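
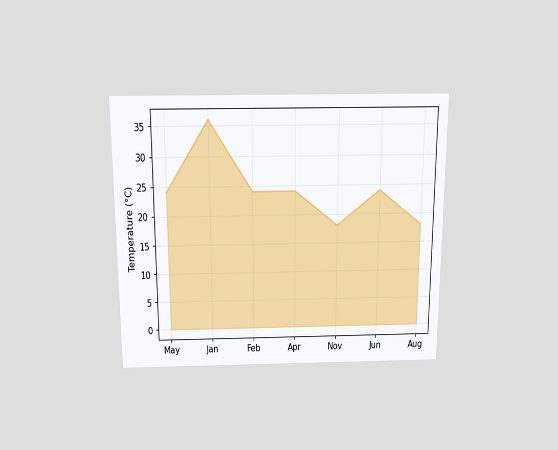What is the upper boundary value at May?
24°C

The chart is viewed slightly from above. At May the upper boundary is at 24°C.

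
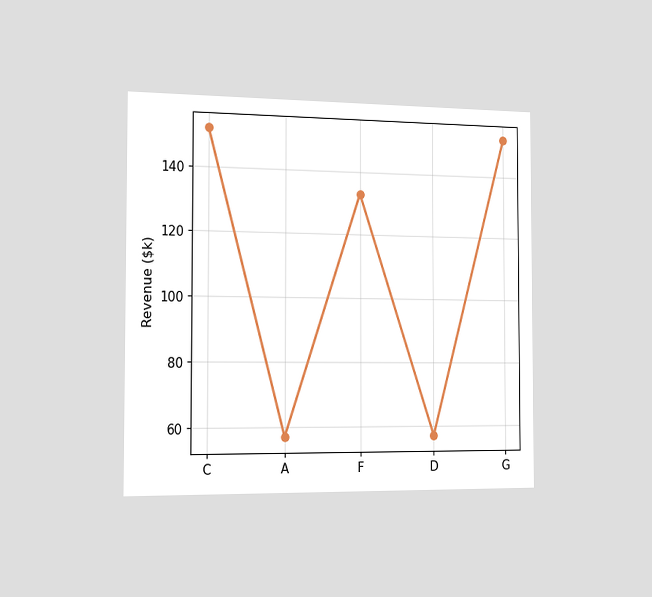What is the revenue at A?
$57k

The chart is viewed slightly from the left. At A, the line is at $57k.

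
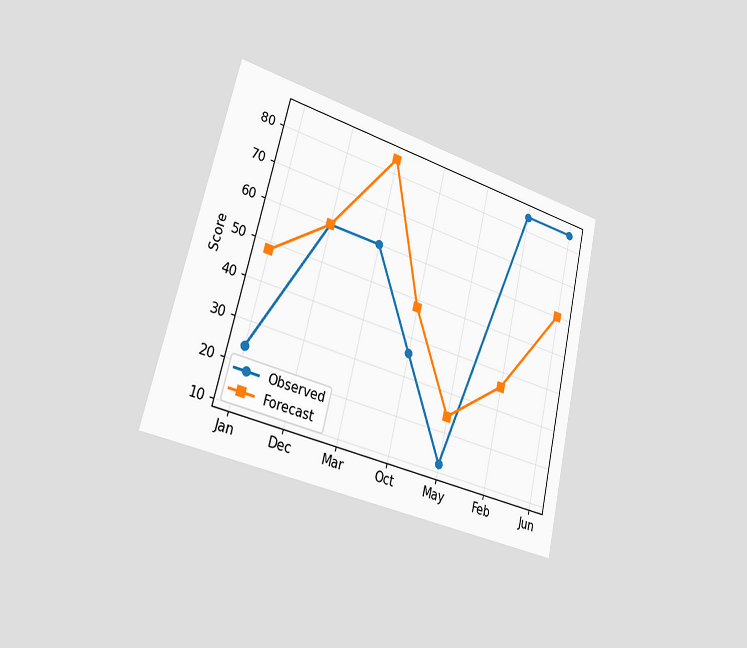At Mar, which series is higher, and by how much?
Forecast, by 24

The chart is tilted about 14° clockwise and viewed slightly from the left. At Mar, Forecast sits above the other line by 24.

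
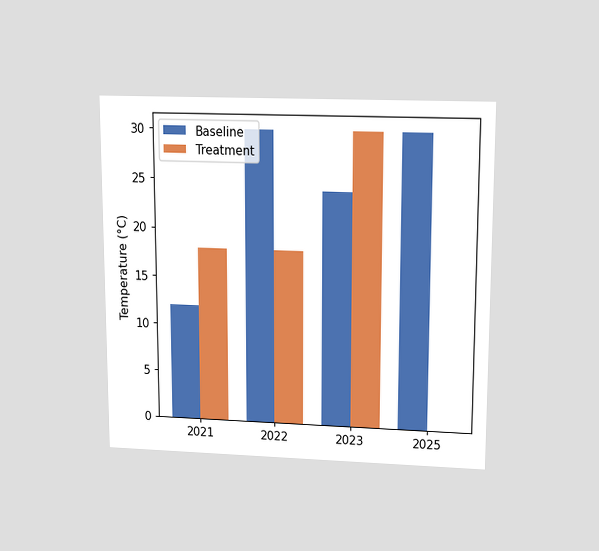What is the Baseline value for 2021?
12°C

The chart is viewed slightly from above. The Baseline bar at 2021 reaches 12°C on the y-axis.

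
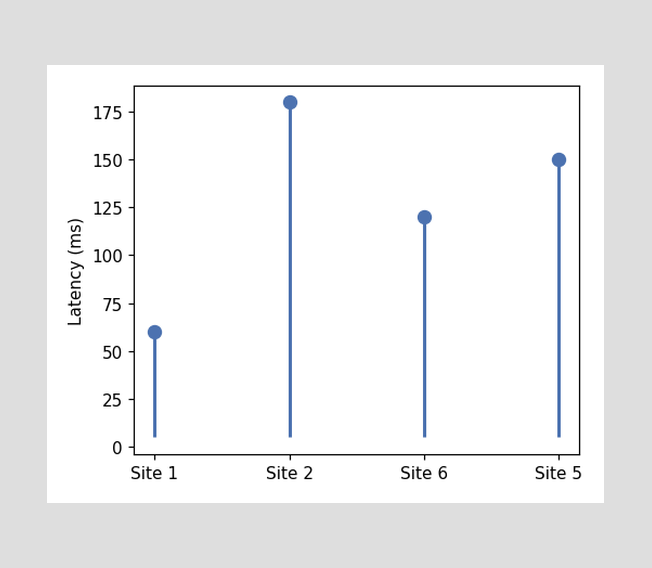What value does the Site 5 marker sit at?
The Site 5 marker sits at 150ms.

150ms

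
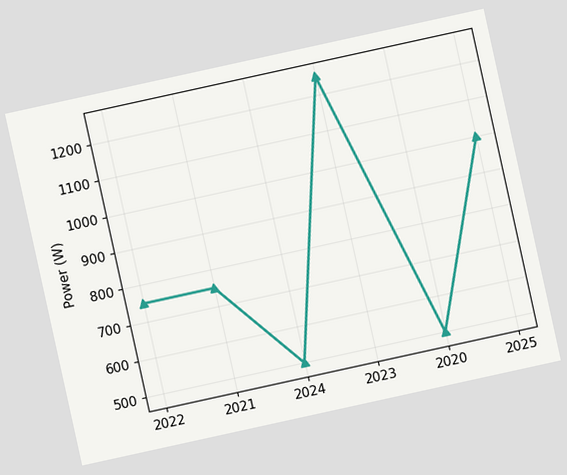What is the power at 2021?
The chart is tilted about 12° counter-clockwise. At 2021, the line is at 750W.

750W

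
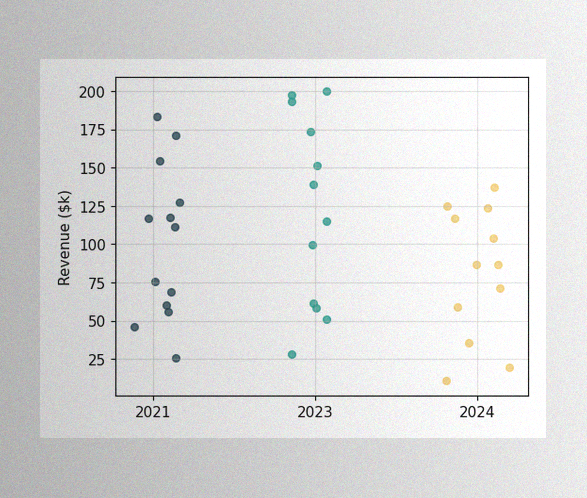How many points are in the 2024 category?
The image has some photo noise and uneven lighting. Counting the markers in the 2024 column gives 12.

12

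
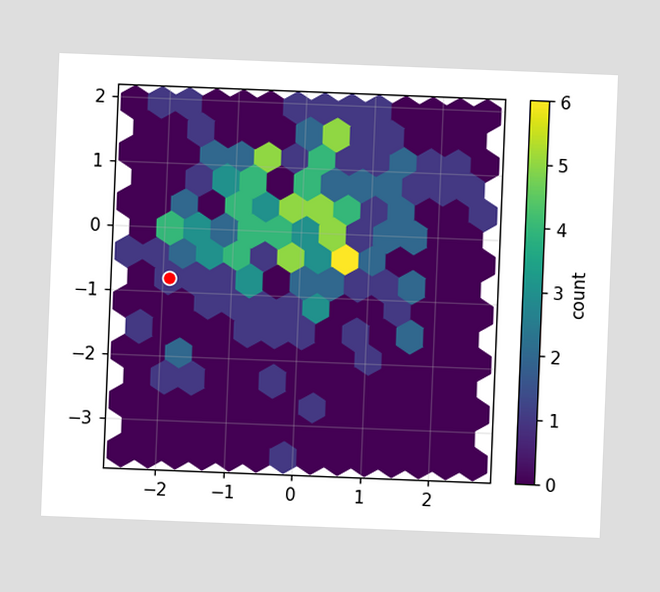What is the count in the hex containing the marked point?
The chart is tilted about 2° clockwise. The marked hex reads 1 on the colorbar.

1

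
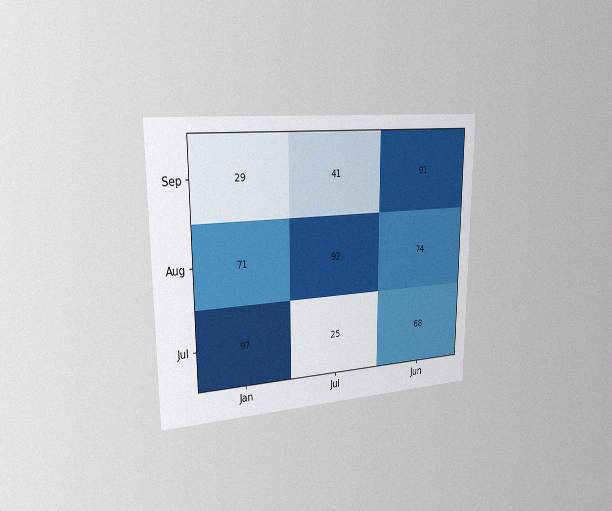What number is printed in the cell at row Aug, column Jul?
The chart is viewed slightly from the left, with some photo noise. The (Aug, Jul) cell reads 92.

92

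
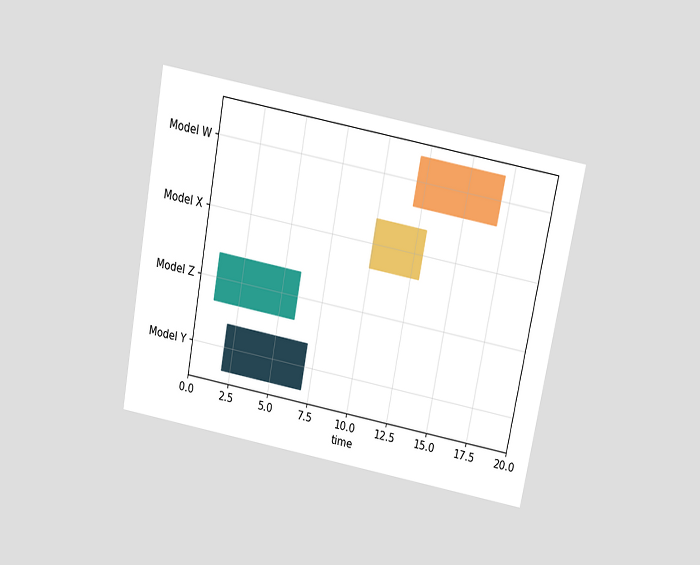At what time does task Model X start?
10

The chart is tilted about 11° clockwise and viewed slightly from above. The Model X bar begins at t=10.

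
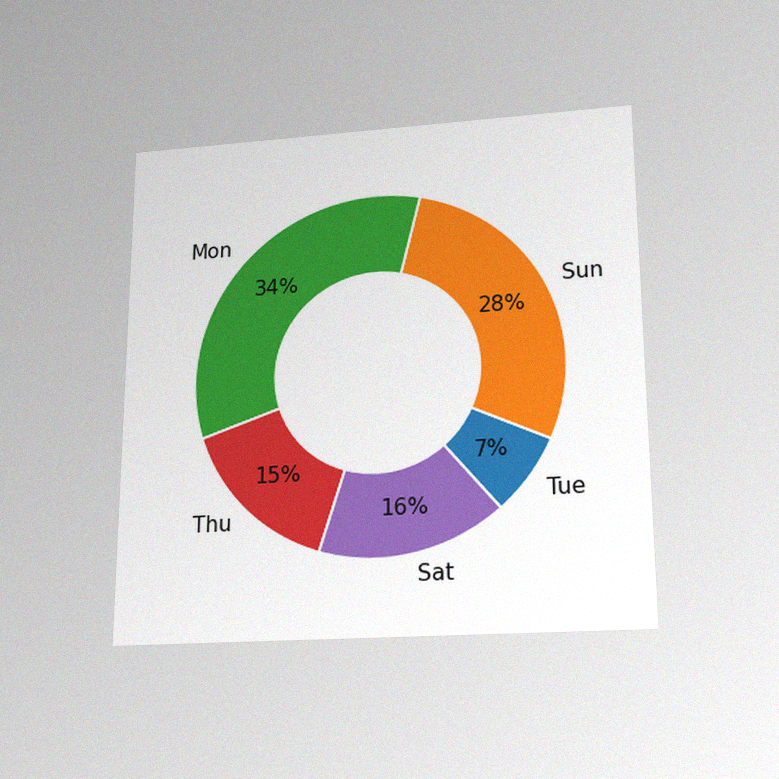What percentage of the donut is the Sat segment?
The chart is viewed slightly from below, with some photo noise. The Sat segment takes up 16% of the ring.

16%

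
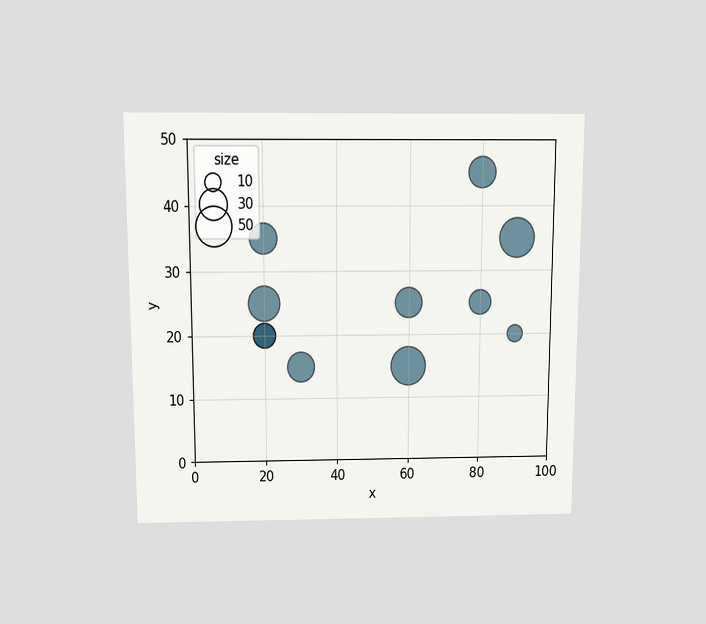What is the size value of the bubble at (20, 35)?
The chart is viewed slightly from above. Matching the bubble at (20, 35) against the size legend gives 30.

30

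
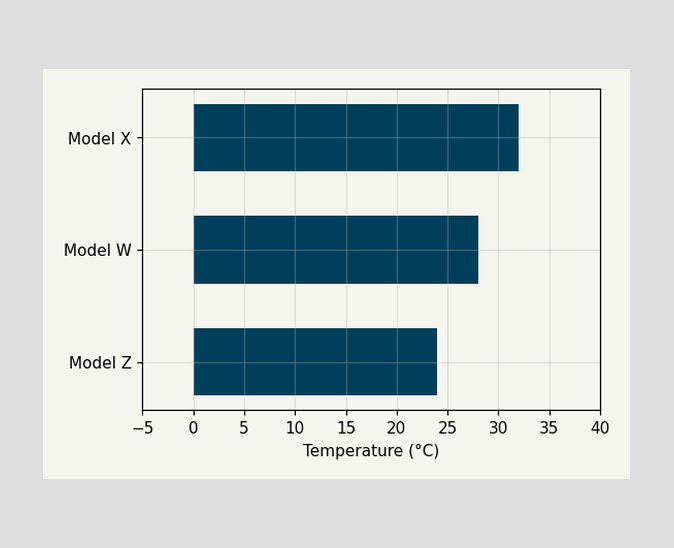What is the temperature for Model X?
32°C

Reading along the chart's x-axis, the Model X bar reaches 32°C.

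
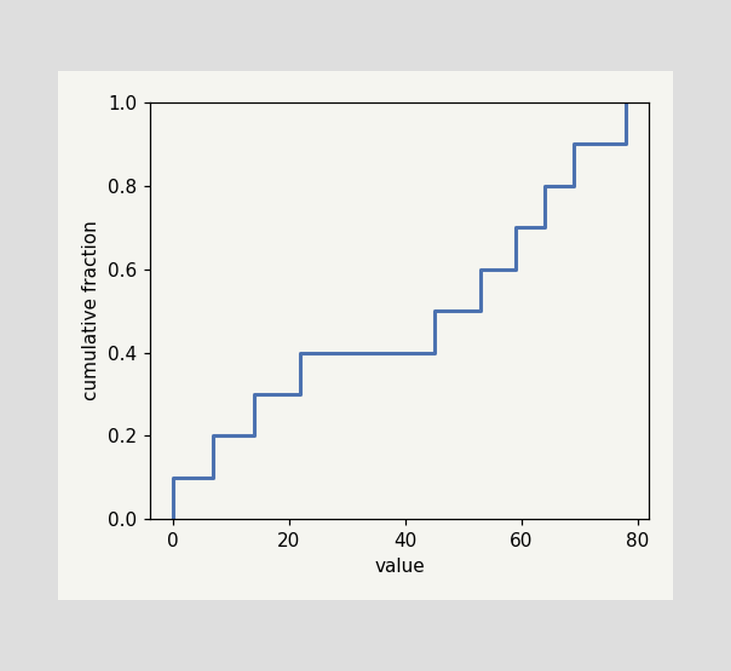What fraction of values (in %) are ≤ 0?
10%

At x=0 the ECDF step is at 10%.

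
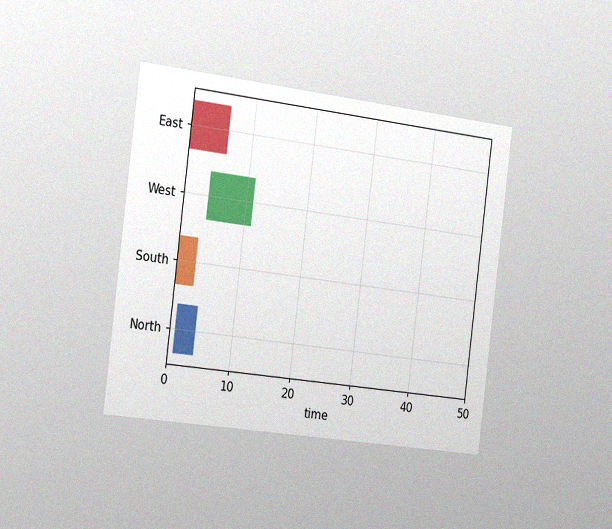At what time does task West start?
4

The chart is tilted about 7° clockwise and viewed slightly from the left, with some photo noise. The West bar begins at t=4.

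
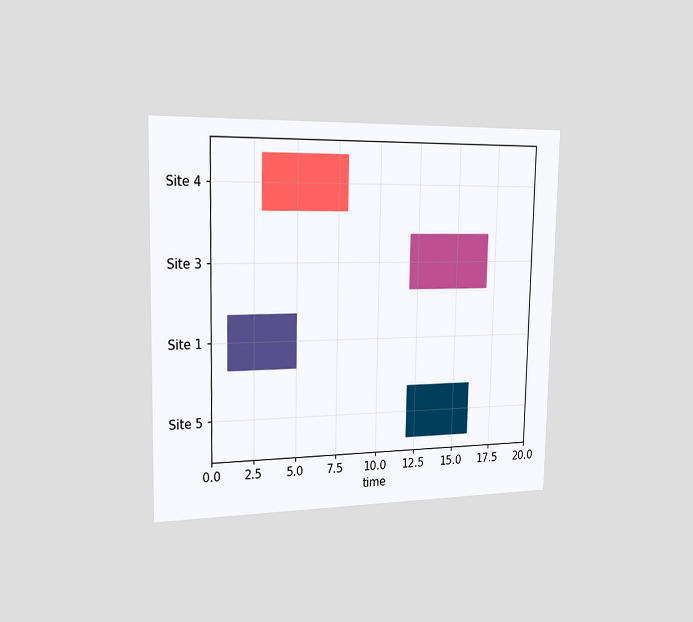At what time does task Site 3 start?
12

The chart is viewed slightly from the left. The Site 3 bar begins at t=12.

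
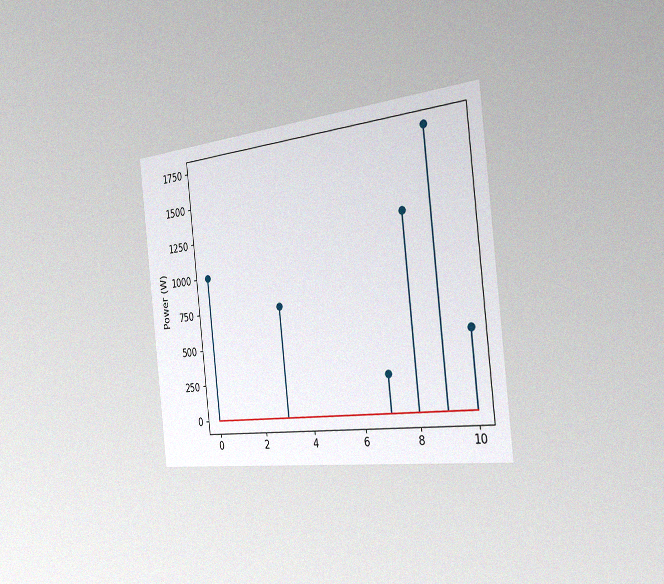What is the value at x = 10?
500W

The chart is tilted about 6° counter-clockwise and viewed slightly from the right, with some photo noise. The stem at x=10 reaches 500W.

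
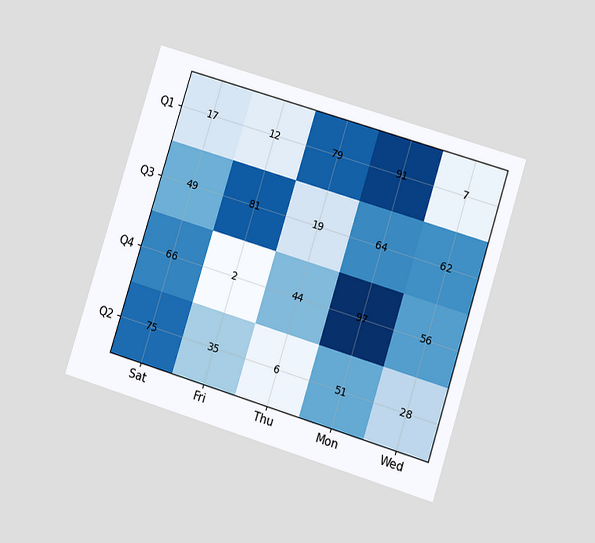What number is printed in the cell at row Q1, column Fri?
The chart is tilted about 17° clockwise and viewed at a slight angle. The (Q1, Fri) cell reads 12.

12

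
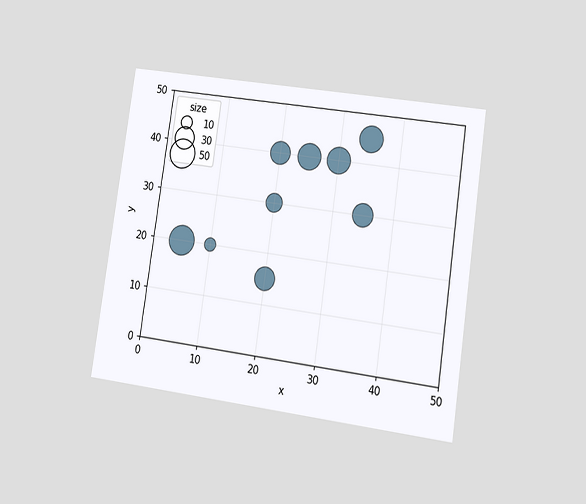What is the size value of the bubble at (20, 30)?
20

The chart is tilted about 8° clockwise and viewed at a slight angle. Matching the bubble at (20, 30) against the size legend gives 20.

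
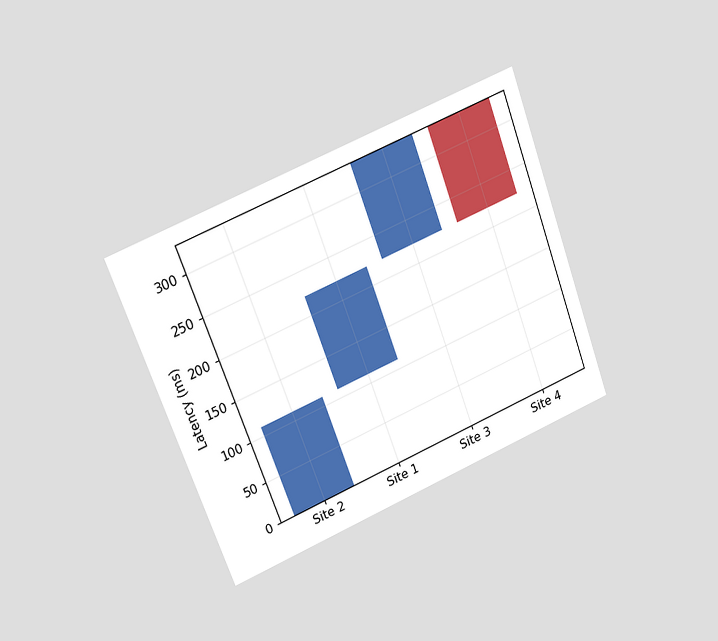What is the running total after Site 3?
The chart is tilted about 21° counter-clockwise and viewed at a slight angle. After Site 3 the running total reaches 333ms.

333ms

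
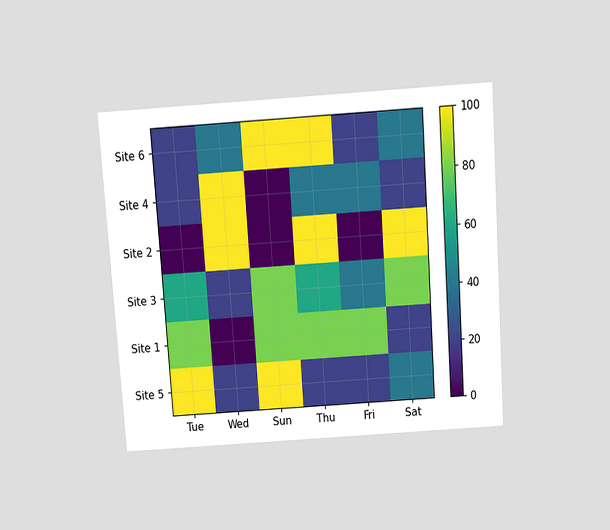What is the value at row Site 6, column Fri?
The chart is tilted about 4° counter-clockwise and viewed slightly from above. Matching cell (Site 6, Fri) against the colorbar gives 20.

20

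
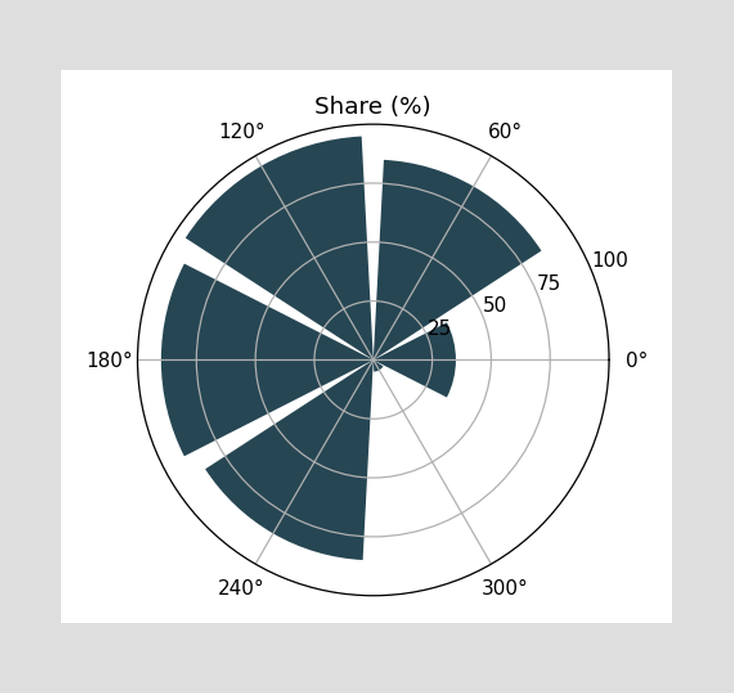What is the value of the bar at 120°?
95%

The bar at 120° reaches 95% on the radial axis.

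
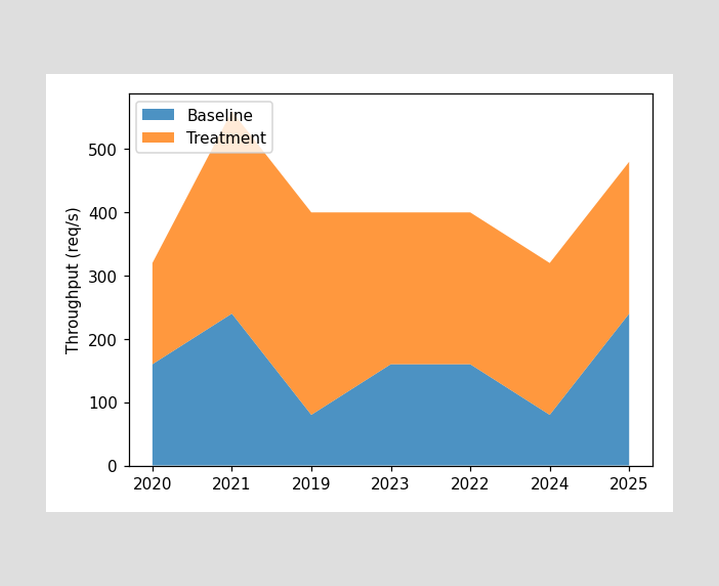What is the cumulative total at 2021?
The stacked total at 2021 reaches 560req/s.

560req/s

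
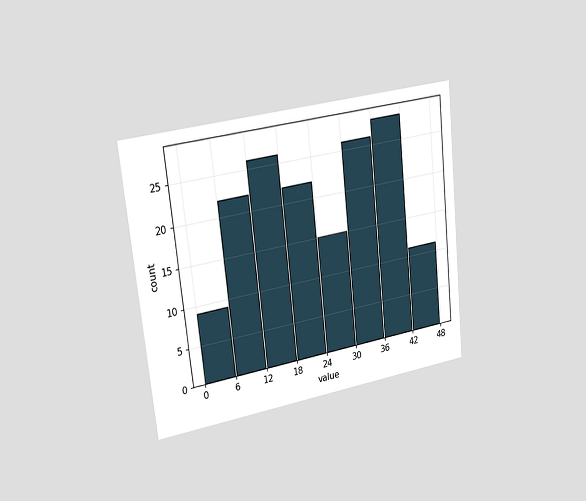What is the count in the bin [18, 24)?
22

The chart is tilted about 6° counter-clockwise and viewed slightly from the left. The [18, 24) bin has height 22.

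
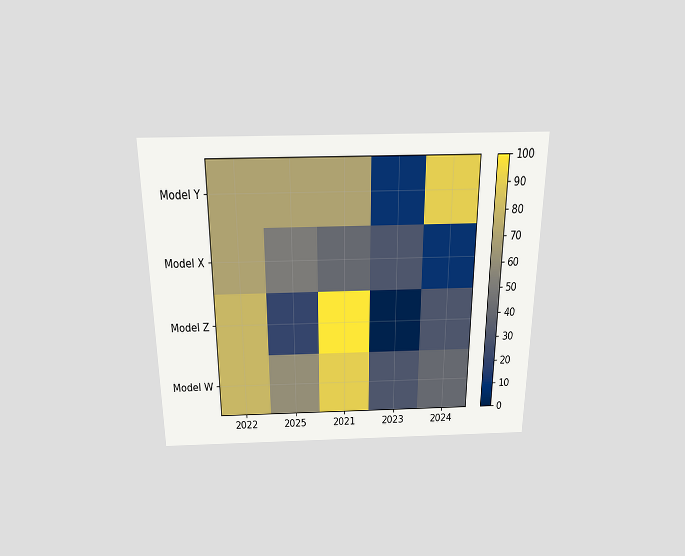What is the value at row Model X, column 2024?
The chart is viewed slightly from above. Matching cell (Model X, 2024) against the colorbar gives 10.

10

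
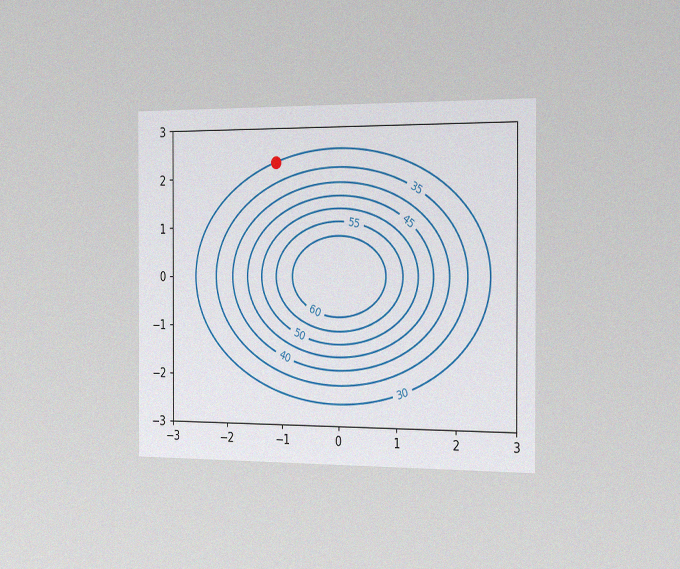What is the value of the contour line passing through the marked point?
The chart is viewed slightly from the right, with some photo noise. The marked point sits on the contour labelled 30.

30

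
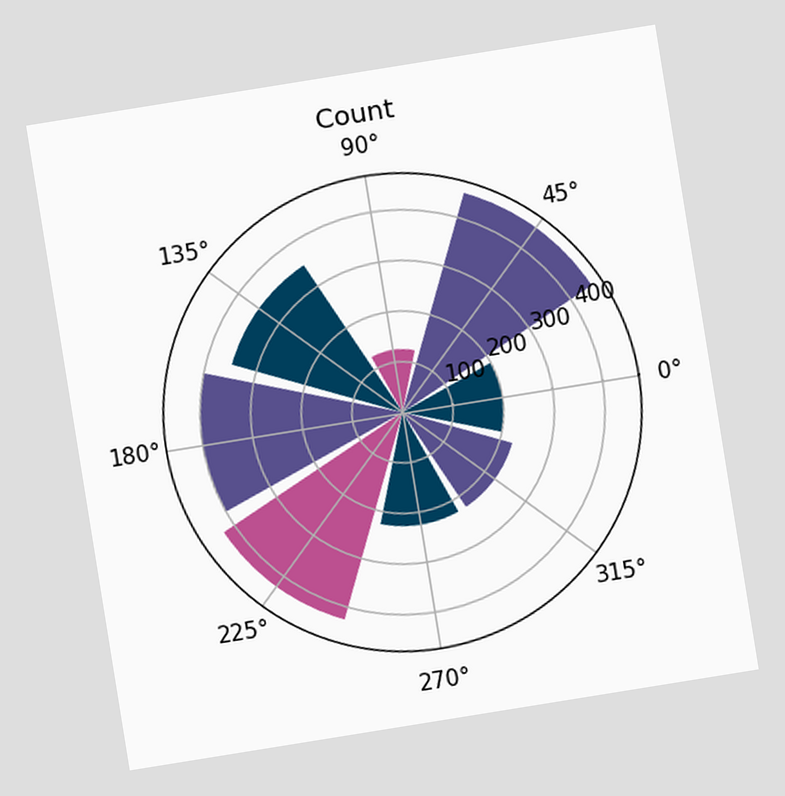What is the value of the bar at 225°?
425

The chart is tilted about 9° counter-clockwise. The bar at 225° reaches 425 on the radial axis.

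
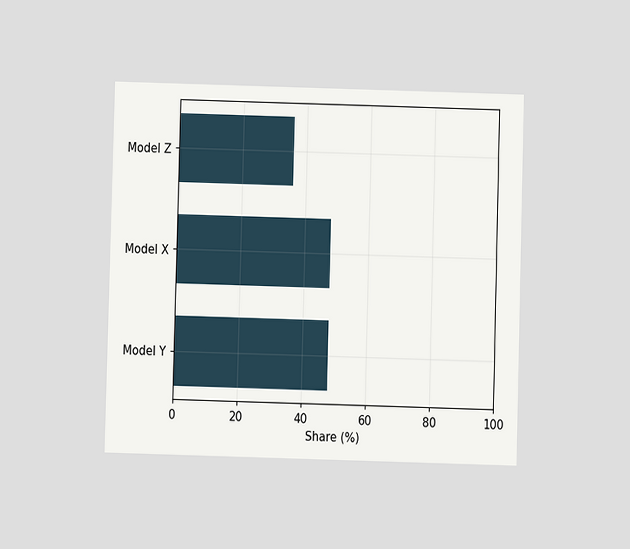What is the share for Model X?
The chart is viewed at a slight angle. Reading along the chart's x-axis, the Model X bar reaches 48%.

48%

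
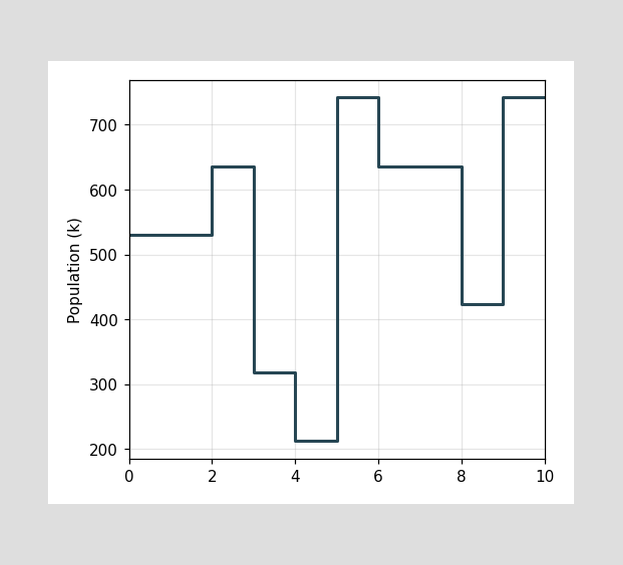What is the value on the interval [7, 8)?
On [7, 8) the step sits at 636k.

636k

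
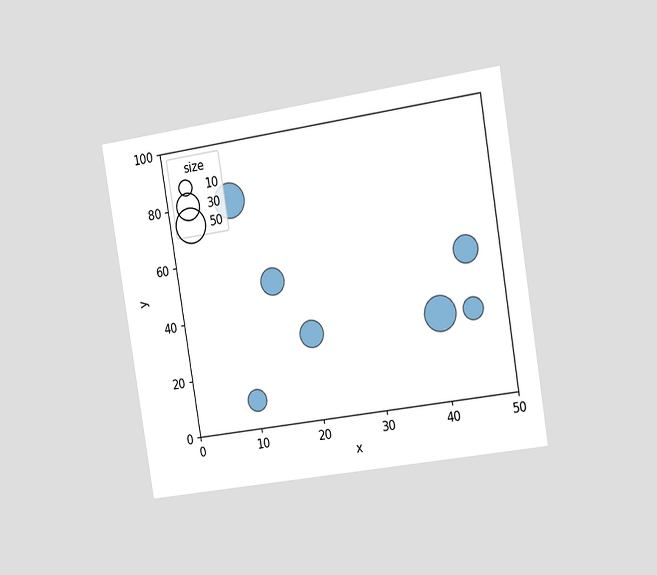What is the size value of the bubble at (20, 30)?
30

The chart is tilted about 9° counter-clockwise and viewed slightly from the right. Matching the bubble at (20, 30) against the size legend gives 30.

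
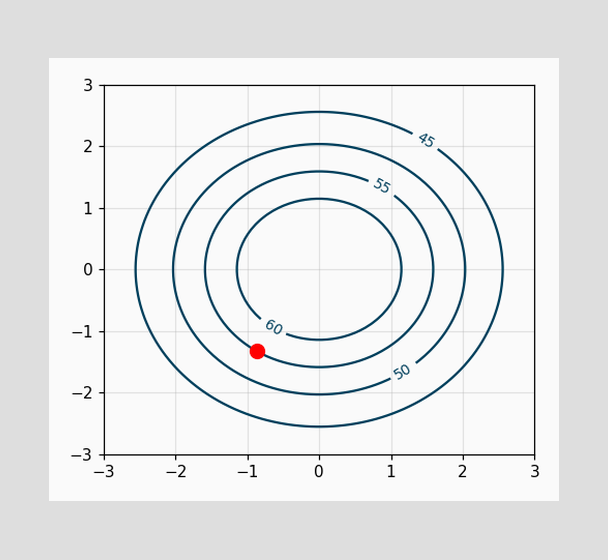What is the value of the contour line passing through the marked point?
The marked point sits on the contour labelled 55.

55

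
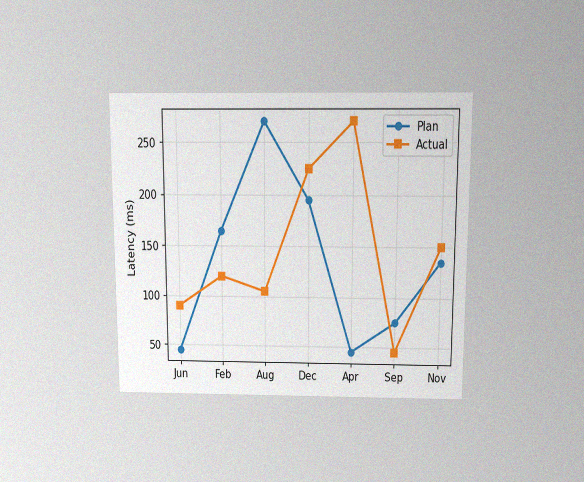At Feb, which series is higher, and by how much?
Plan, by 45ms

The chart is viewed slightly from above, with some photo noise. At Feb, Plan sits above the other line by 45ms.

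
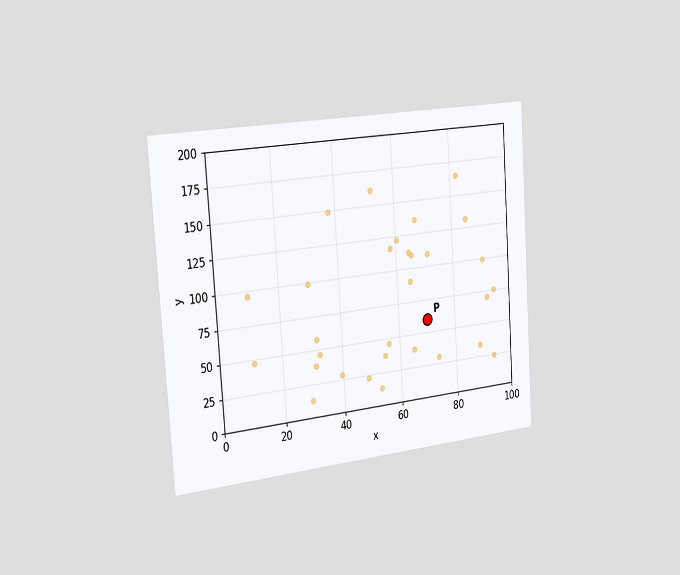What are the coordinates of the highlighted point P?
The chart is tilted about 4° counter-clockwise and viewed slightly from the left. Following the gridlines from P to each axis, P sits at (70, 60).

(70, 60)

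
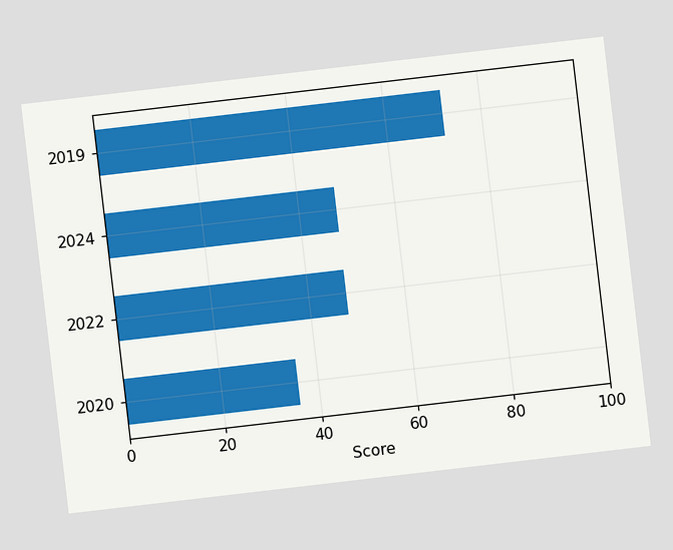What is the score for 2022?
48

The chart is tilted about 7° counter-clockwise. Reading along the chart's x-axis, the 2022 bar reaches 48.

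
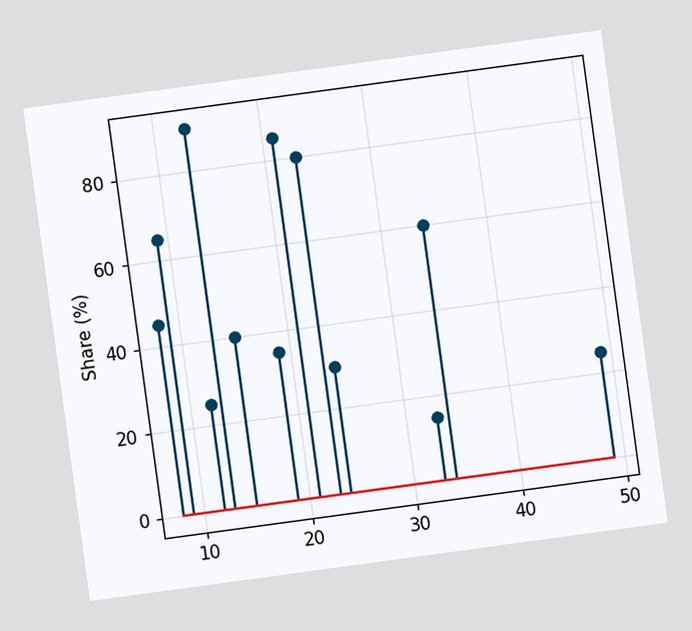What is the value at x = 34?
60%

The chart is tilted about 8° counter-clockwise. The stem at x=34 reaches 60%.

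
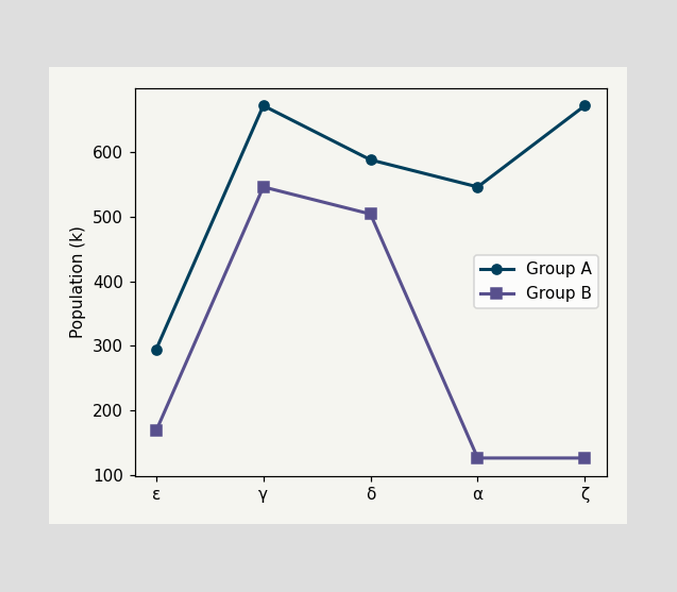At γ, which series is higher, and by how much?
At γ, Group A sits above the other line by 126k.

Group A, by 126k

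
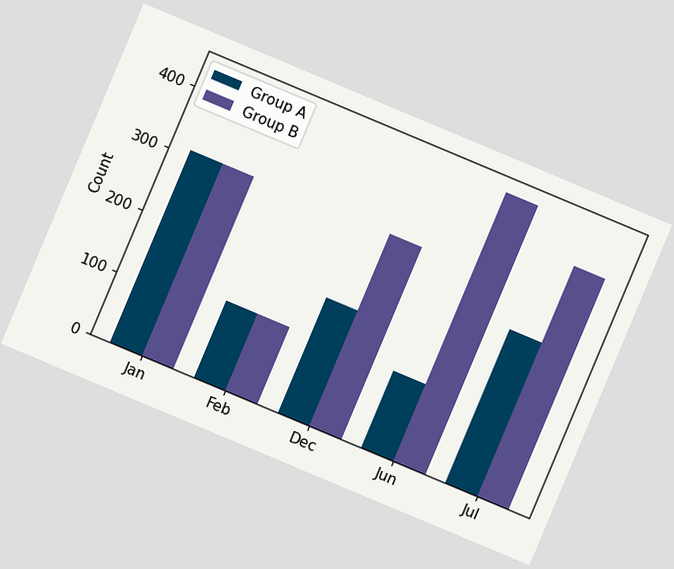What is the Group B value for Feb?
The chart is tilted about 23° clockwise. The Group B bar at Feb reaches 124 on the y-axis.

124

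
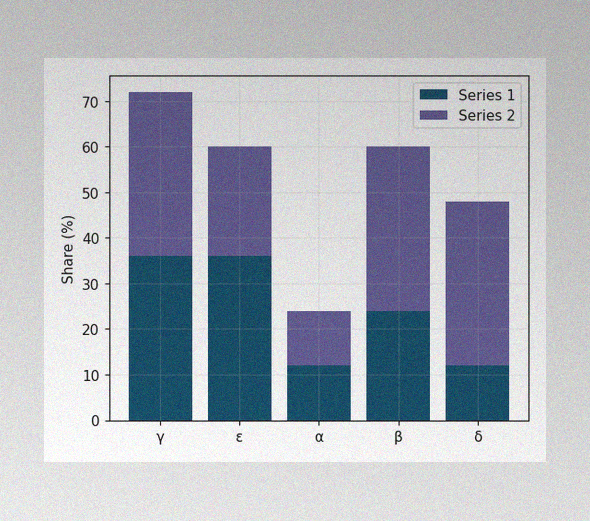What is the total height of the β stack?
The image has some photo noise and uneven lighting. The β stack's top reaches 60% on the y-axis.

60%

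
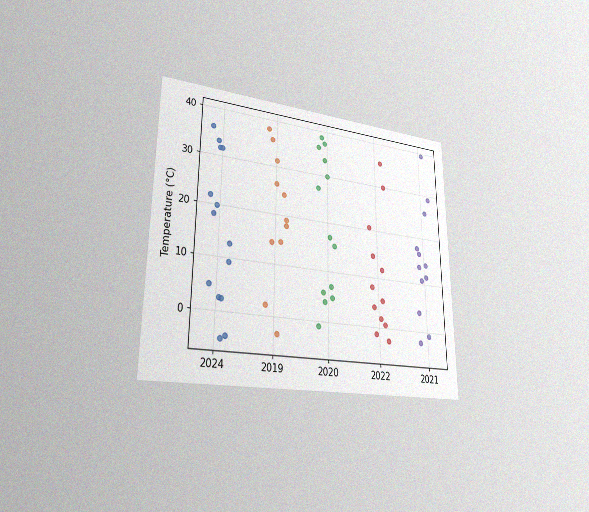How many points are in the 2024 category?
The chart is viewed slightly from the left, with some photo noise. Counting the markers in the 2024 column gives 14.

14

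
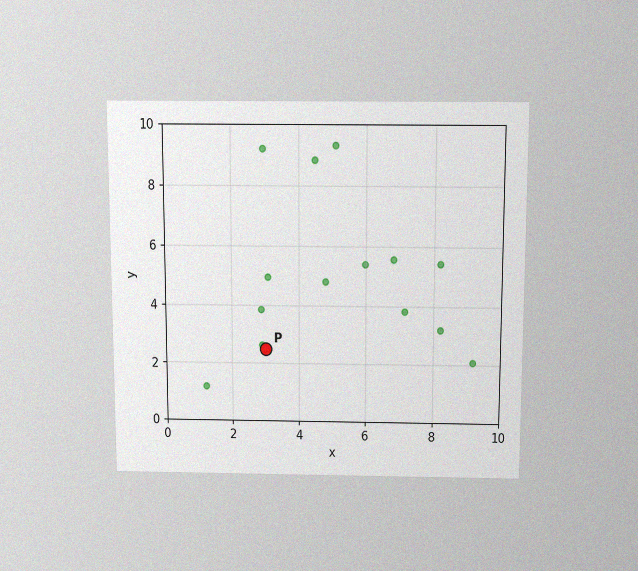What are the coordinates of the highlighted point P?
(3, 2.5)

The chart is viewed slightly from above, with some photo noise. Following the gridlines from P to each axis, P sits at (3, 2.5).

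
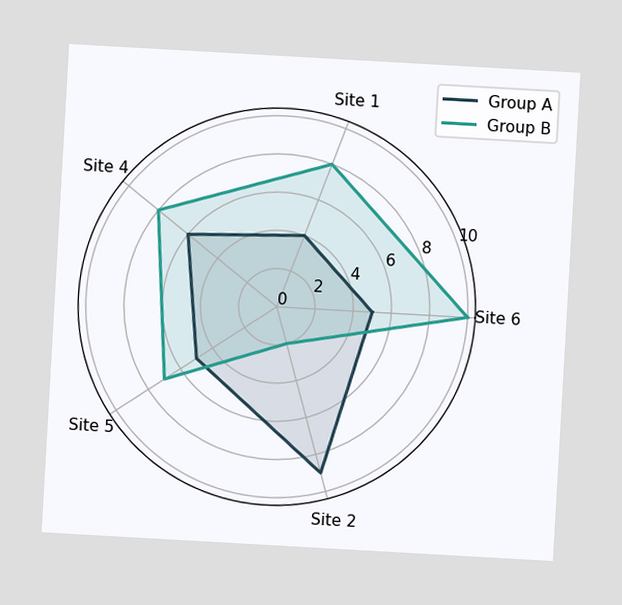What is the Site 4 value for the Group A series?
6

The chart is tilted about 3° clockwise. On the Site 4 axis, Group A reaches 6.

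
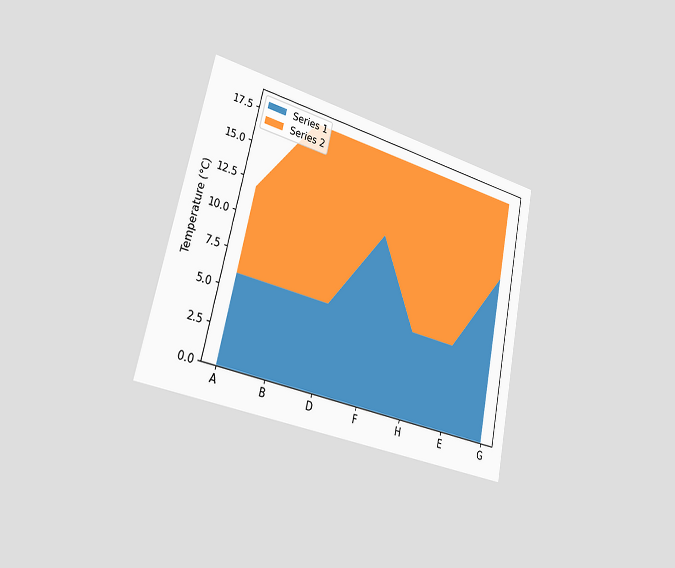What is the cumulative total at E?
The chart is tilted about 12° clockwise and viewed slightly from the left. The stacked total at E reaches 18°C.

18°C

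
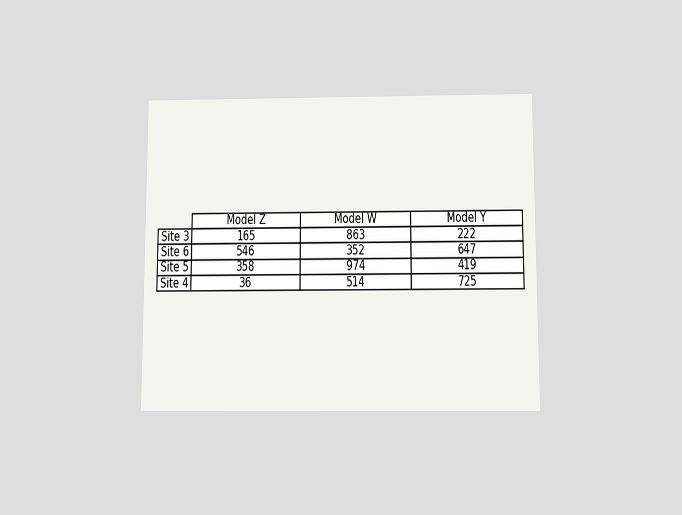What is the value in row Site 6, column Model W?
The chart is viewed slightly from below. The (Site 6, Model W) cell reads 352.

352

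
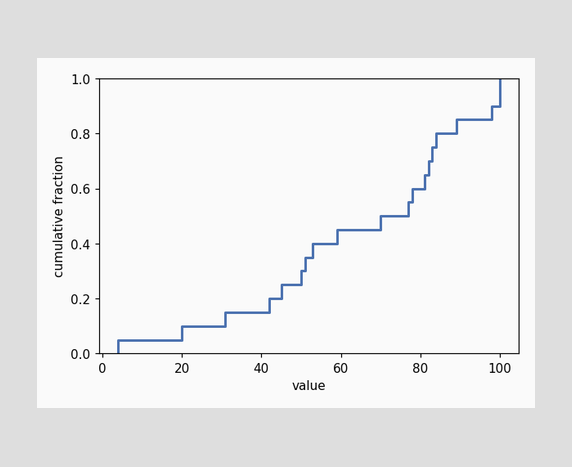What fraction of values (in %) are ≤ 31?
15%

At x=31 the ECDF step is at 15%.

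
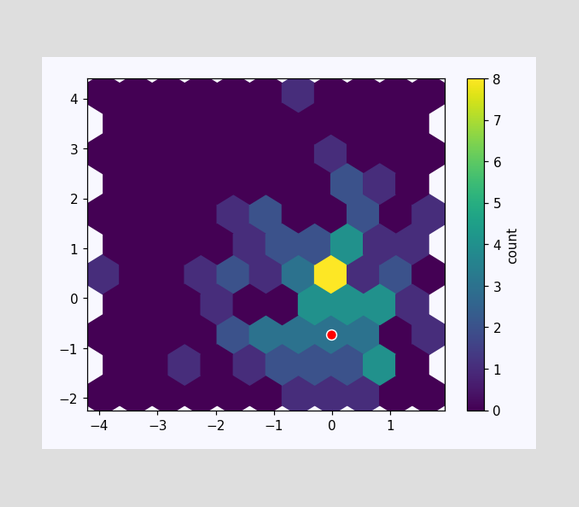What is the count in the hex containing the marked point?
The marked hex reads 3 on the colorbar.

3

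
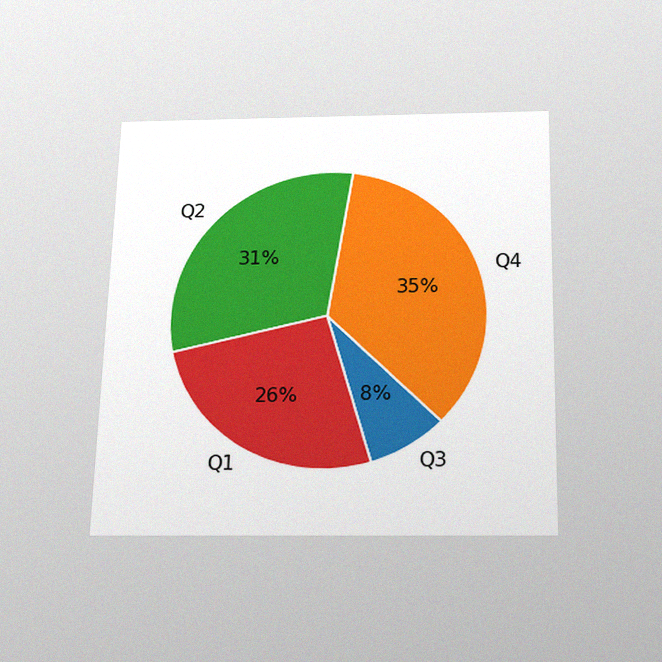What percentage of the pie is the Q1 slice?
The chart is viewed slightly from below, with some photo noise. The Q1 slice takes up 26% of the pie.

26%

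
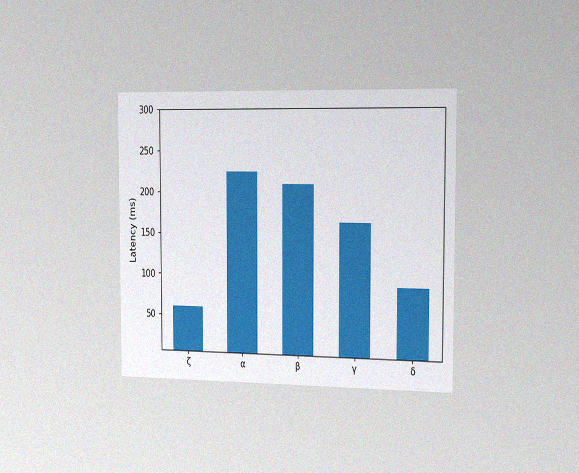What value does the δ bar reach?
The chart is viewed slightly from the right, with some photo noise. Reading along the chart's y-axis, the δ bar reaches 90ms.

90ms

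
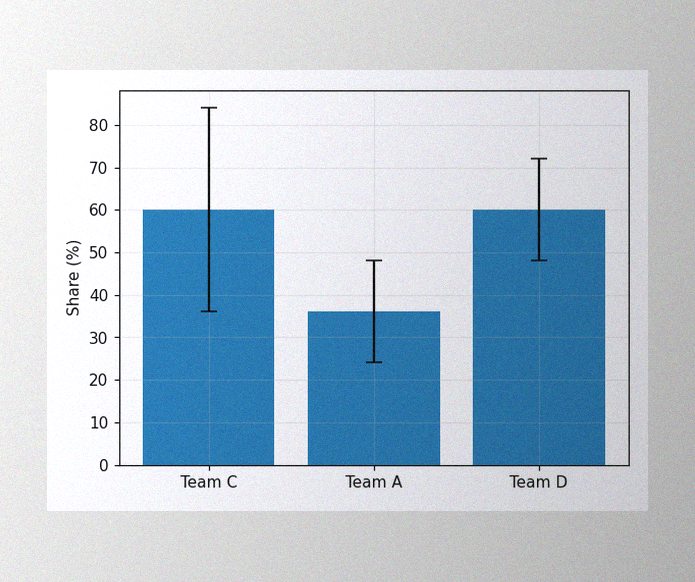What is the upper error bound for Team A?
The image has some photo noise and uneven lighting. The Team A bar's upper whisker reaches 48%.

48%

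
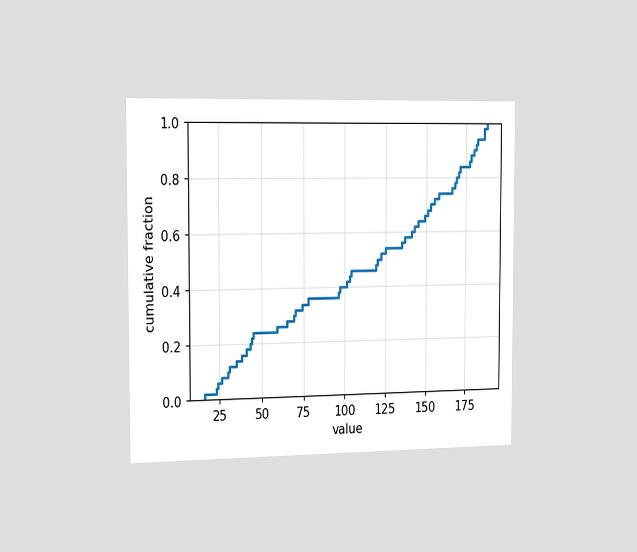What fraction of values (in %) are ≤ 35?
14%

The chart is viewed slightly from the left. At x=35 the ECDF step is at 14%.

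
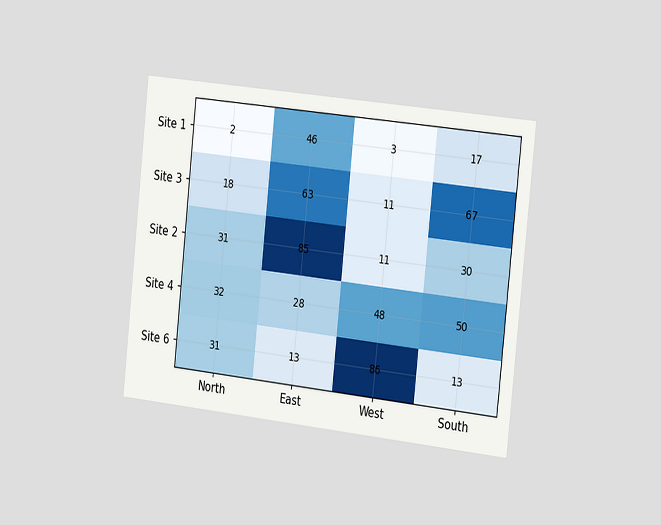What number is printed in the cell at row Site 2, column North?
The chart is tilted about 6° clockwise and viewed slightly from the right. The (Site 2, North) cell reads 31.

31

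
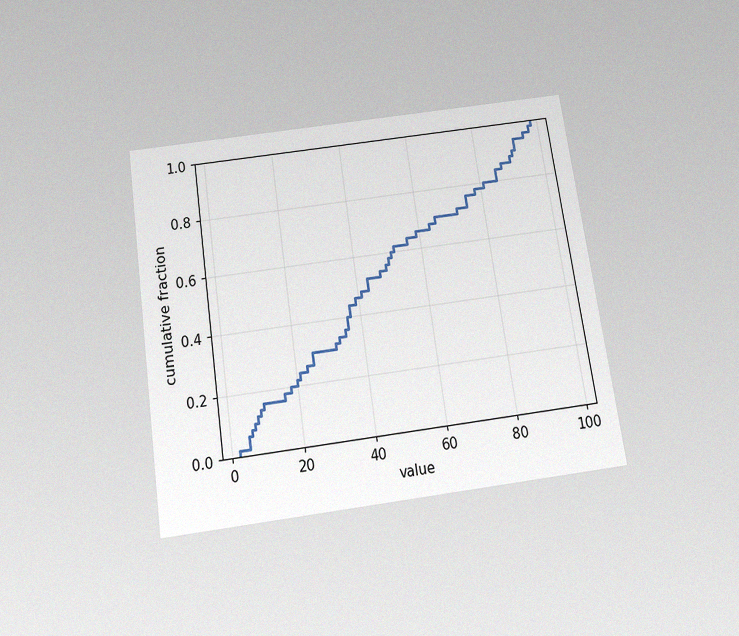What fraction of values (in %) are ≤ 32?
The chart is tilted about 8° counter-clockwise and viewed slightly from below, with some photo noise. At x=32 the ECDF step is at 32%.

32%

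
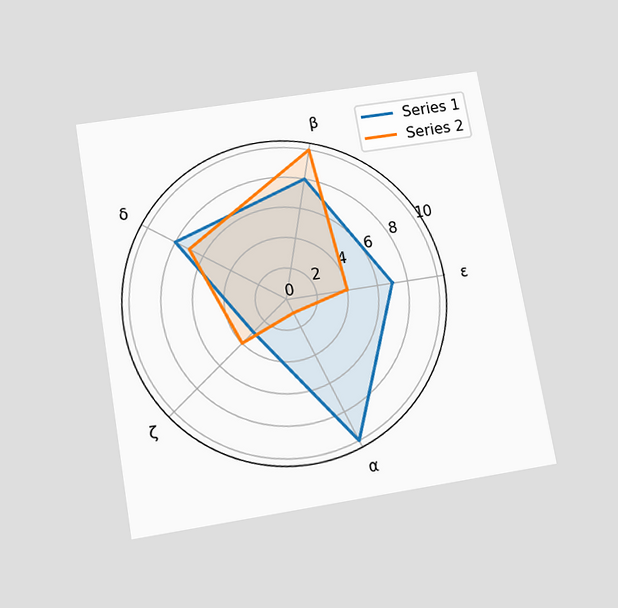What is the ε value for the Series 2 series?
4

The chart is tilted about 10° counter-clockwise and viewed slightly from below. On the ε axis, Series 2 reaches 4.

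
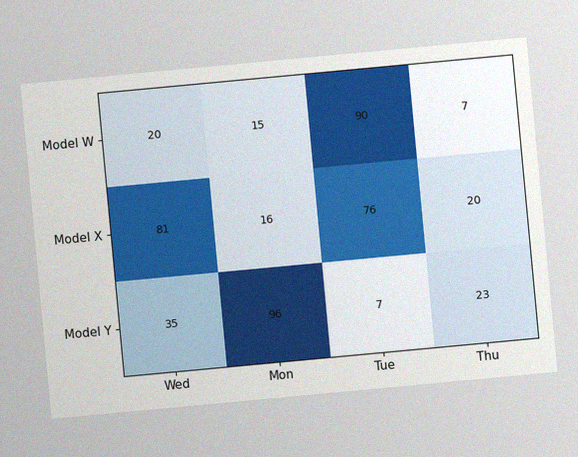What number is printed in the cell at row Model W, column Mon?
15

The chart is tilted about 5° counter-clockwise, with some photo noise. The (Model W, Mon) cell reads 15.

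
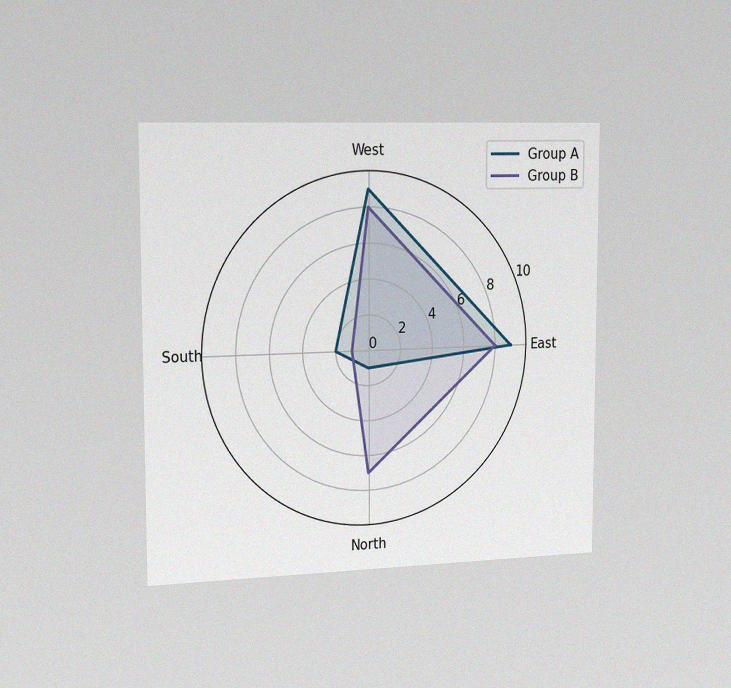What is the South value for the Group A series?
The chart is viewed slightly from the left, with some photo noise. On the South axis, Group A reaches 2.

2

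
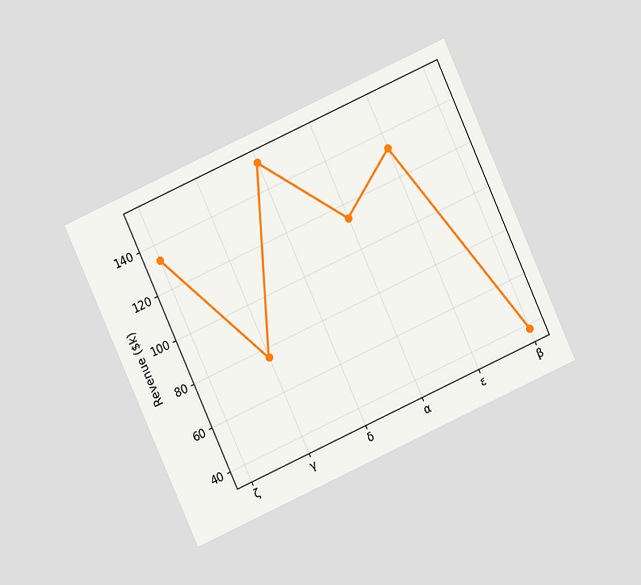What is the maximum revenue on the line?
$152k

The chart is tilted about 24° counter-clockwise and viewed at a slight angle. The highest point is at δ, and reading across to the y-axis gives $152k.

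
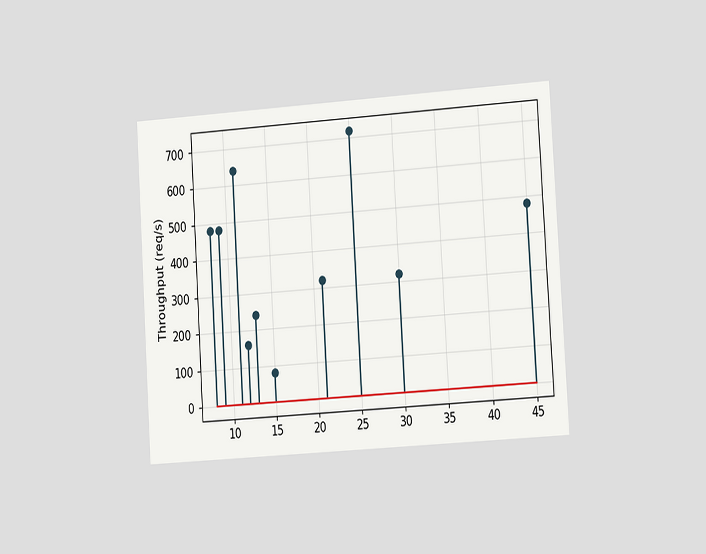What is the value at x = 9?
480req/s

The chart is tilted about 4° counter-clockwise and viewed slightly from the right. The stem at x=9 reaches 480req/s.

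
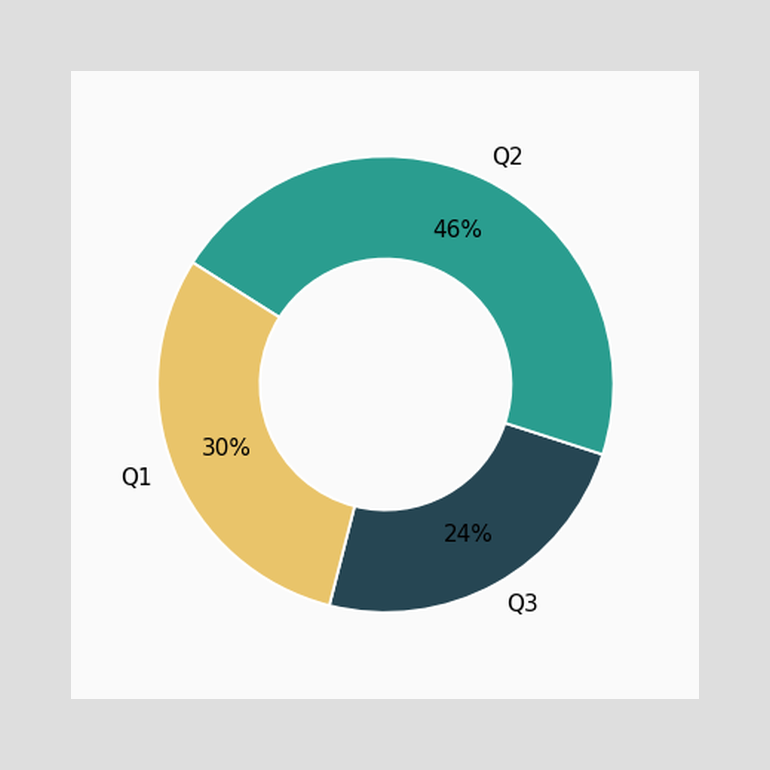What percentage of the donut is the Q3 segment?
The Q3 segment takes up 24% of the ring.

24%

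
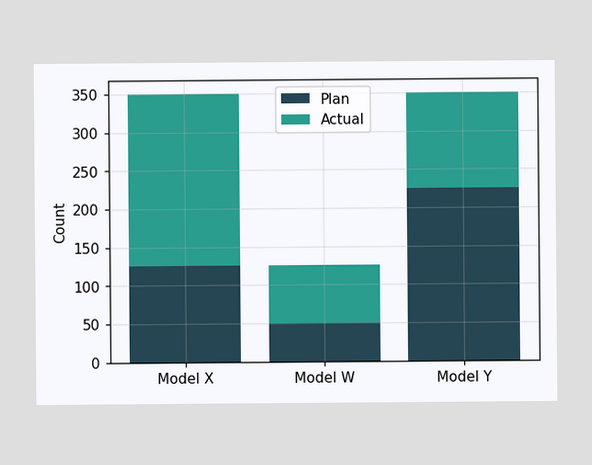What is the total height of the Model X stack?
350

The Model X stack's top reaches 350 on the y-axis.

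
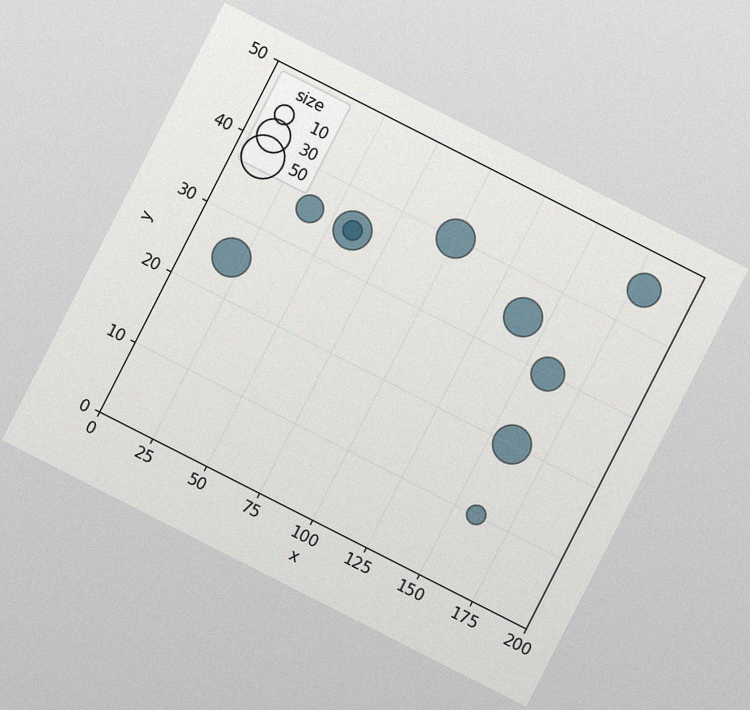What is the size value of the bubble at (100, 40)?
The chart is tilted about 27° clockwise, with some photo noise. Matching the bubble at (100, 40) against the size legend gives 40.

40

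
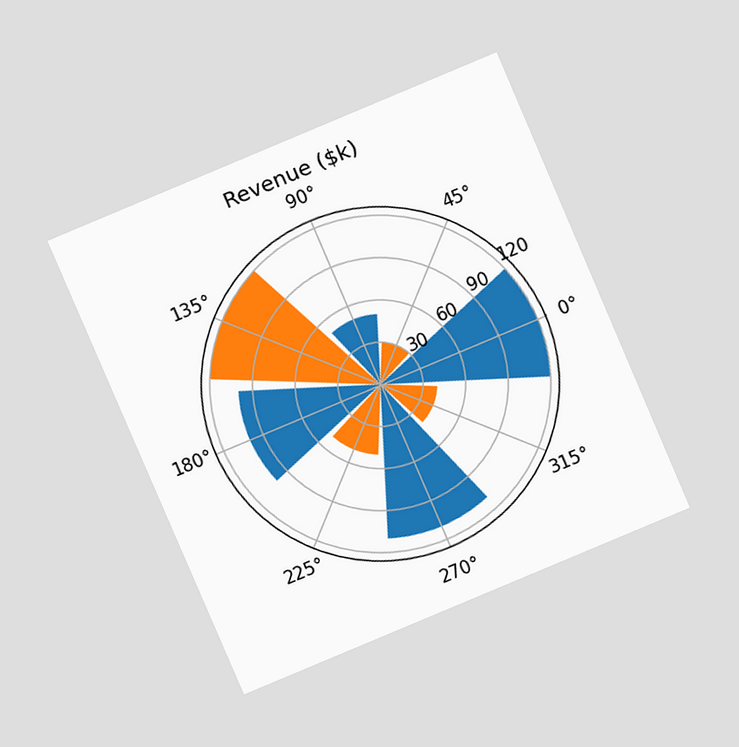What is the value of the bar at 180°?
The chart is tilted about 23° counter-clockwise and viewed at a slight angle. The bar at 180° reaches $100k on the radial axis.

$100k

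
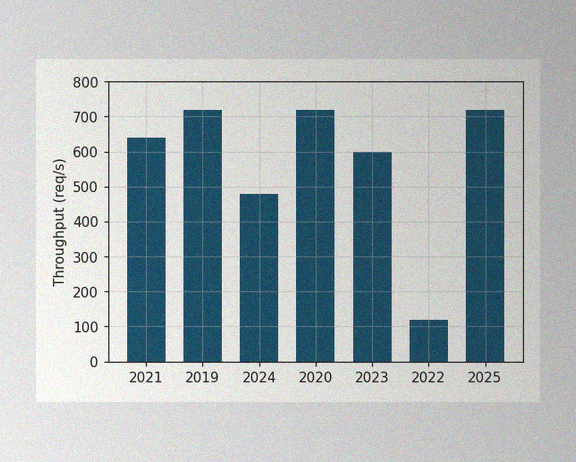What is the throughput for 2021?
640req/s

The image has some photo noise and uneven lighting. Reading along the chart's y-axis, the 2021 bar reaches 640req/s.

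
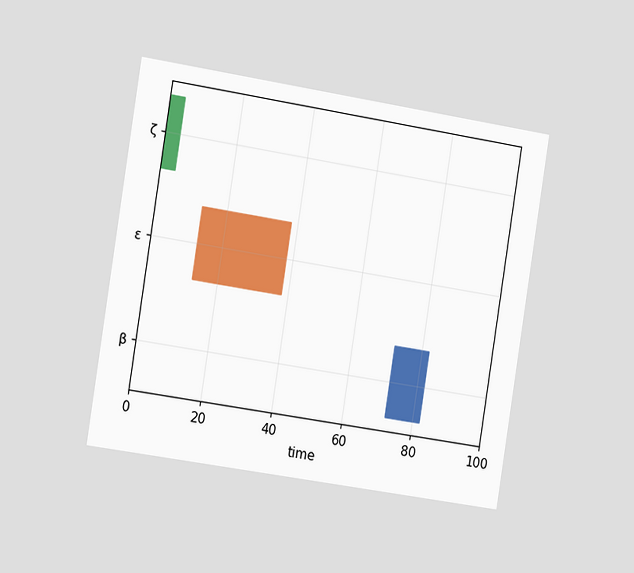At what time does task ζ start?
The chart is tilted about 9° clockwise and viewed slightly from the left. The ζ bar begins at t=0.

0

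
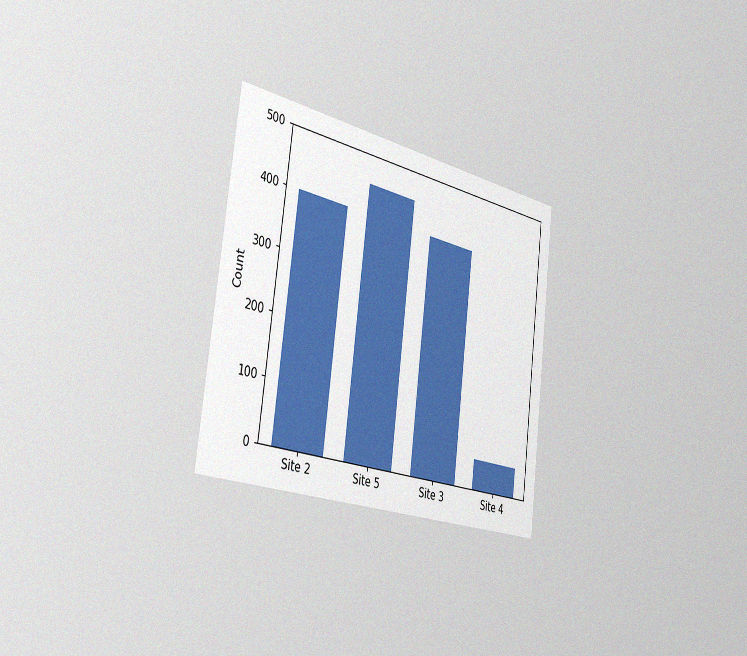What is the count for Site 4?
50

The chart is tilted about 7° clockwise and viewed slightly from the left, with some photo noise. Reading along the chart's y-axis, the Site 4 bar reaches 50.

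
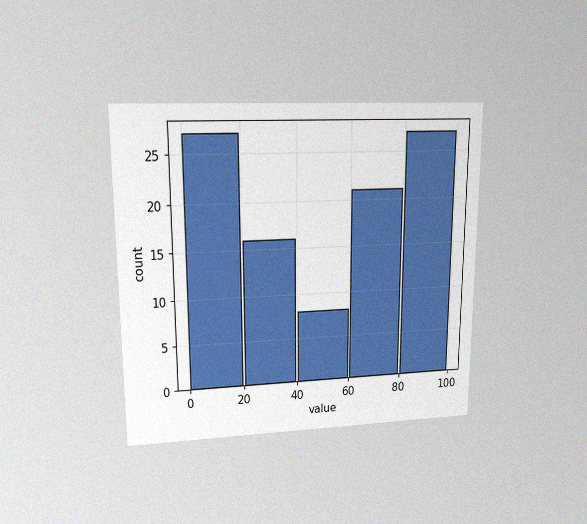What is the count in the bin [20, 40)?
The chart is viewed at a slight angle, with some photo noise. The [20, 40) bin has height 16.

16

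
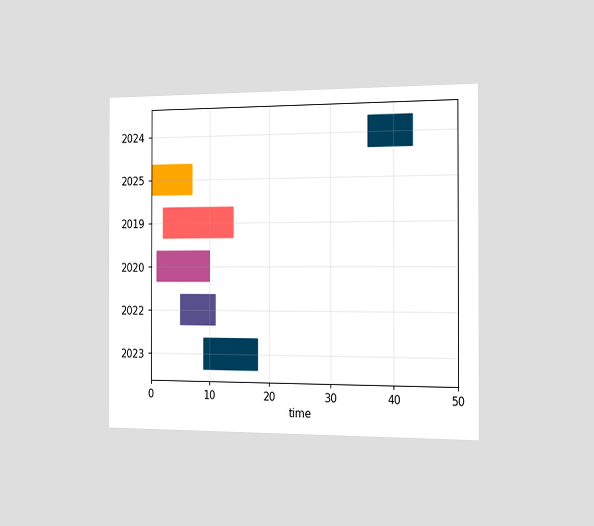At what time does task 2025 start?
The chart is viewed slightly from the right. The 2025 bar begins at t=0.

0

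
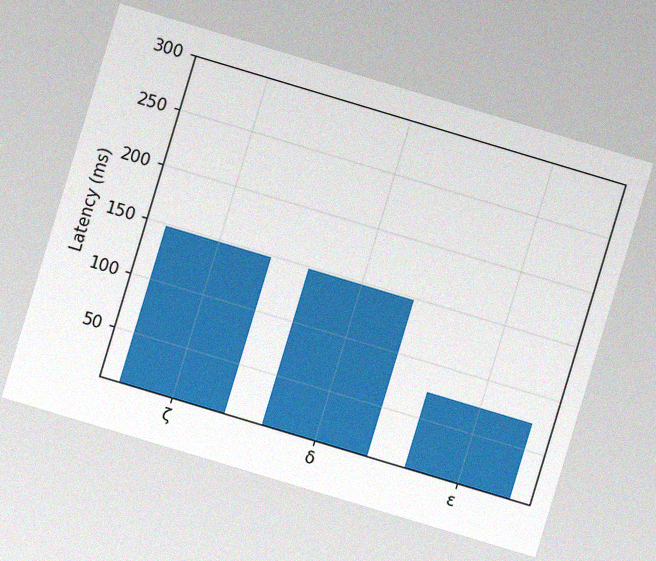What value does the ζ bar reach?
The chart is tilted about 17° clockwise, with some photo noise. Reading along the chart's y-axis, the ζ bar reaches 148ms.

148ms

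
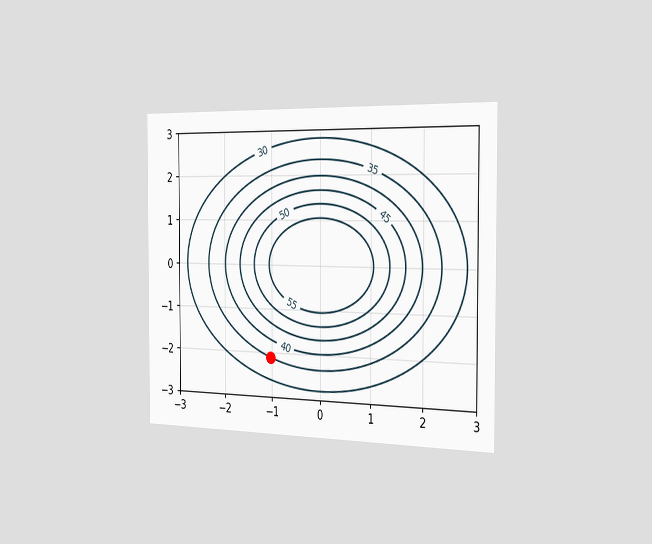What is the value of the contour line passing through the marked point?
The chart is viewed slightly from the right. The marked point sits on the contour labelled 35.

35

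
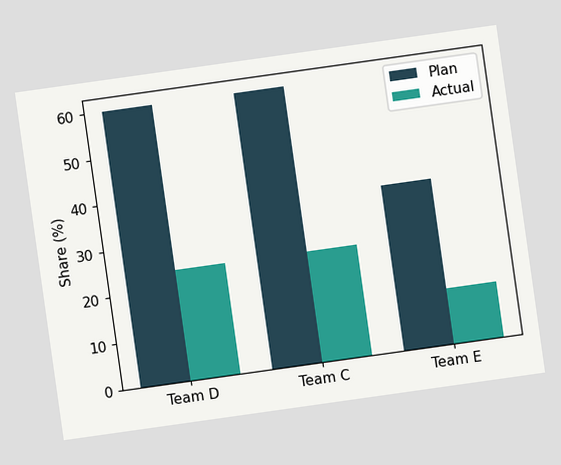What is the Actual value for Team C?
The chart is tilted about 8° counter-clockwise. The Actual bar at Team C reaches 24% on the y-axis.

24%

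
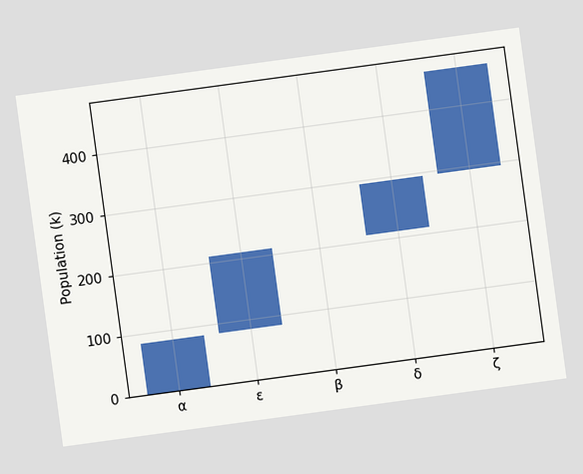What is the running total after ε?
210k

The chart is tilted about 8° counter-clockwise. After ε the running total reaches 210k.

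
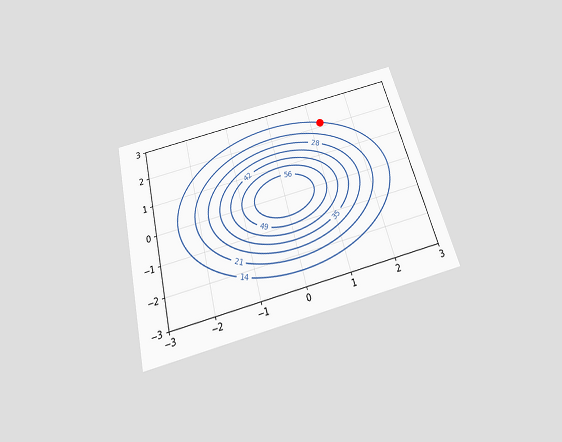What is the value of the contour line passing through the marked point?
The chart is tilted about 14° counter-clockwise and viewed slightly from below. The marked point sits on the contour labelled 14.

14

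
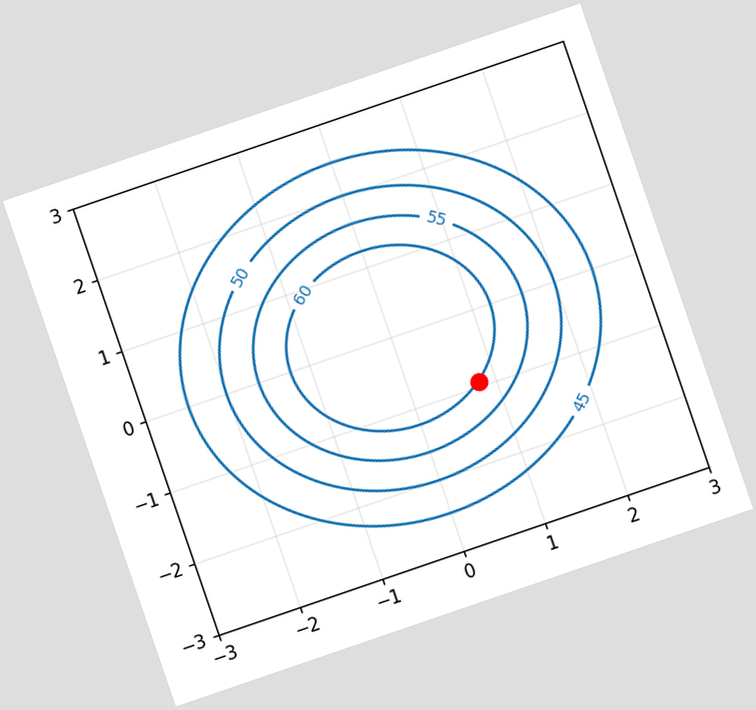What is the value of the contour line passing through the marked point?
The chart is tilted about 19° counter-clockwise. The marked point sits on the contour labelled 60.

60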